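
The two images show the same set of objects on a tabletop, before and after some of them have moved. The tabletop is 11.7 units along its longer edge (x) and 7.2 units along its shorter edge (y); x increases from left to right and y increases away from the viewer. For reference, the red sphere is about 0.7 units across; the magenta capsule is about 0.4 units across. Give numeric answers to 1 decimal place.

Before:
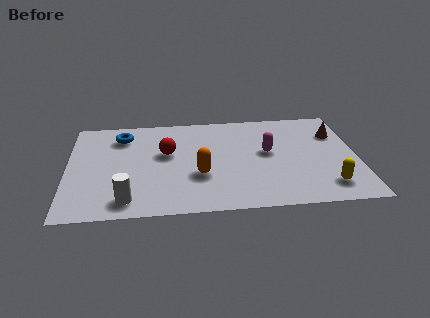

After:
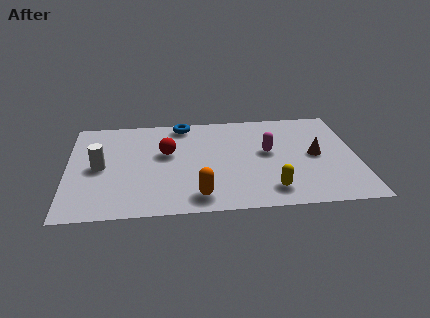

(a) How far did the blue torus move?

2.6

From (2.2, 5.7) to (4.7, 6.4), the blue torus covered √(2.5² + 0.7²) ≈ 2.6 units.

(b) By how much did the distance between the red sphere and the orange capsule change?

+1.3

Before: roughly 2.1 units apart; after: 3.4. That's 1.3 units further apart.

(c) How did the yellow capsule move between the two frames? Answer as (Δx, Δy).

(-2.3, -0.1)

The yellow capsule was at about (10.4, 1.4) and moved to about (8.1, 1.3).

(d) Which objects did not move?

the magenta capsule and the red sphere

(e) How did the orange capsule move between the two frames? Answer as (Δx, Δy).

(-0.1, -1.5)

The orange capsule started near (5.3, 2.6) and ended near (5.2, 1.1).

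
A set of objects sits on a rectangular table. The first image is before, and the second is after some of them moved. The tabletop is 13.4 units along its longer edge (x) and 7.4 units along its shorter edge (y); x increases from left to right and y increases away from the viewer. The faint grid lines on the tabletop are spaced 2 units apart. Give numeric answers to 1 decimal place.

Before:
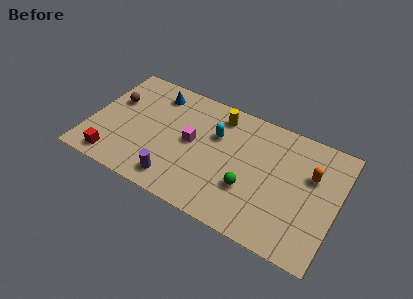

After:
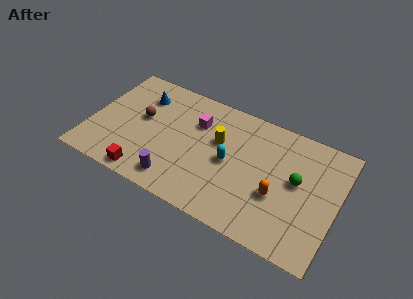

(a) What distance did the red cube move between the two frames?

1.8

The red cube moved from about (1.6, 1.0) to (3.4, 0.8), a distance of √(1.8² + 0.2²) ≈ 1.8.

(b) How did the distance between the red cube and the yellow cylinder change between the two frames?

-2.1

They were about 7.3 units apart before and 5.2 after — 2.1 units closer together.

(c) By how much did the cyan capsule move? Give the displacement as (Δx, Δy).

(0.9, -1.3)

From the two frames, the cyan capsule sits at roughly (6.7, 4.9) before and (7.6, 3.6) after.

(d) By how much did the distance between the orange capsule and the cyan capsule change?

-2.4

The distance was about 5.2 in the first image and 2.8 in the second, so they moved 2.4 units closer together.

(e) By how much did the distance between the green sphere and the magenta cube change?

+2.1

Before: roughly 3.6 units apart; after: 5.7. That's 2.1 units further apart.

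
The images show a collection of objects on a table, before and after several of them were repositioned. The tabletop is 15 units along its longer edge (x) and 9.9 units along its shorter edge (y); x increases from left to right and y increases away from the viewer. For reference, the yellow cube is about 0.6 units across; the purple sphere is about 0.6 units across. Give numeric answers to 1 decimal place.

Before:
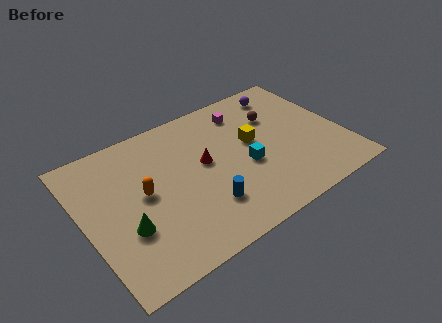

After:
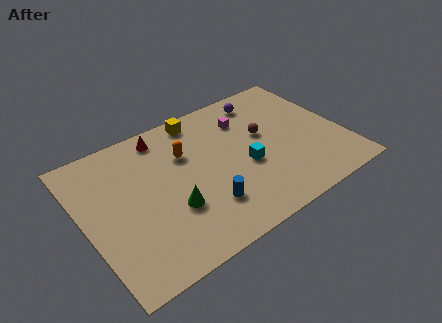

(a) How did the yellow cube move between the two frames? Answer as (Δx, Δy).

(-2.6, 3.2)

From the two frames, the yellow cube sits at roughly (9.9, 5.6) before and (7.3, 8.8) after.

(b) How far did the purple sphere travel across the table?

1.3

From (12.4, 8.4) to (11.1, 8.4), the purple sphere covered √(1.3² + 0.0²) ≈ 1.3 units.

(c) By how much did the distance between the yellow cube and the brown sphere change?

+2.5

Before: roughly 2.0 units apart; after: 4.5. That's 2.5 units further apart.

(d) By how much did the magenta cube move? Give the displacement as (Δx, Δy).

(-0.1, -0.6)

From the two frames, the magenta cube sits at roughly (9.9, 8.0) before and (9.8, 7.4) after.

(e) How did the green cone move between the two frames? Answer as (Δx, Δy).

(2.6, 0.0)

The green cone started near (2.1, 3.4) and ended near (4.7, 3.4).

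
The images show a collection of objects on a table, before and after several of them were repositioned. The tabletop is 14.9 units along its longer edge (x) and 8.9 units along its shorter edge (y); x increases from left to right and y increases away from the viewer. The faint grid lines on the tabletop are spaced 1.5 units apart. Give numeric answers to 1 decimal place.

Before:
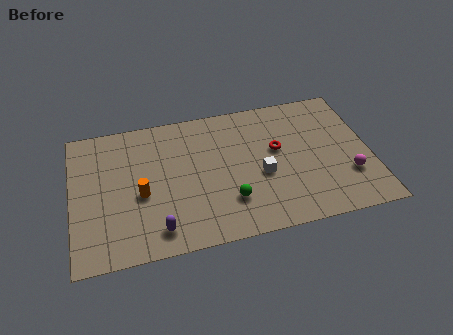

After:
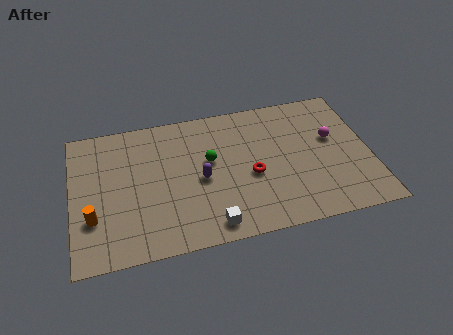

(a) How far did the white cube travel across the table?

3.7

From (9.4, 3.7) to (6.7, 1.1), the white cube covered √(2.7² + 2.6²) ≈ 3.7 units.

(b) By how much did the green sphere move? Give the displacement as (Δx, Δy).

(-0.8, 2.8)

The green sphere was at about (7.7, 2.4) and moved to about (6.9, 5.2).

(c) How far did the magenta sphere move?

2.7

The magenta sphere moved from about (13.7, 2.7) to (13.1, 5.3), a distance of √(0.6² + 2.6²) ≈ 2.7.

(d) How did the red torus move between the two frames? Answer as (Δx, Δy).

(-1.4, -1.4)

The red torus started near (10.3, 5.2) and ended near (8.9, 3.8).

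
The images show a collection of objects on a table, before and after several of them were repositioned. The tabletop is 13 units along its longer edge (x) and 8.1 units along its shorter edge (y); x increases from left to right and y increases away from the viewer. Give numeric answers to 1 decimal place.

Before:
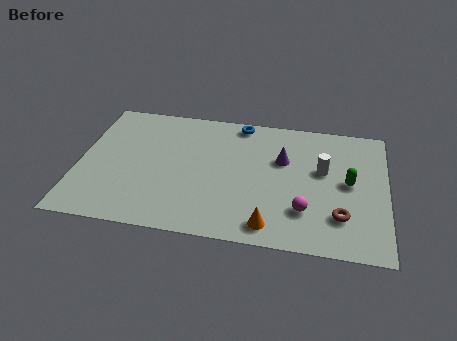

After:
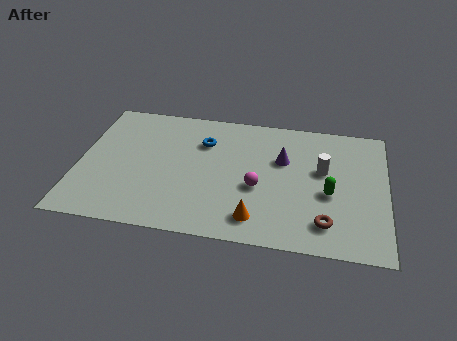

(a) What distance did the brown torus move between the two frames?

0.8

From (11.1, 2.1) to (10.5, 1.6), the brown torus covered √(0.6² + 0.5²) ≈ 0.8 units.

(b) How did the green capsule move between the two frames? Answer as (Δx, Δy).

(-0.8, -0.8)

The green capsule started near (11.4, 4.2) and ended near (10.6, 3.4).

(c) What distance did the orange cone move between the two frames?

0.7

The orange cone moved from about (8.2, 1.1) to (7.6, 1.4), a distance of √(0.6² + 0.3²) ≈ 0.7.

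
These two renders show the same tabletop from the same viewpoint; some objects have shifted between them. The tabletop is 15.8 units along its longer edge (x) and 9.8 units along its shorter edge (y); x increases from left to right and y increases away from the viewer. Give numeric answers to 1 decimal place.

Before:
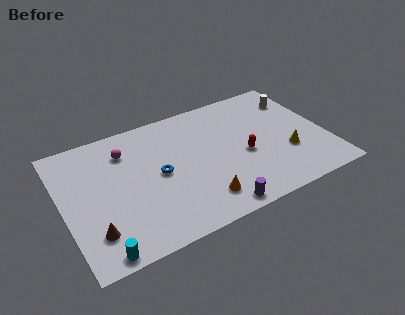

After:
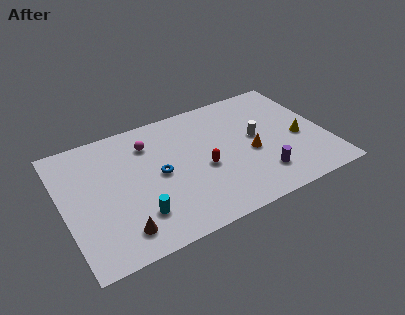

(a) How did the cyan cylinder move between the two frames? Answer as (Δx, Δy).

(2.4, 1.6)

The cyan cylinder was at about (1.7, 0.8) and moved to about (4.1, 2.4).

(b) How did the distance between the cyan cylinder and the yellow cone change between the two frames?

-1.6

The distance was about 11.9 in the first image and 10.3 in the second, so they moved 1.6 units closer together.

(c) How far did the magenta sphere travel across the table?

1.4

The magenta sphere moved from about (4.0, 7.5) to (5.4, 7.5), a distance of √(1.4² + 0.0²) ≈ 1.4.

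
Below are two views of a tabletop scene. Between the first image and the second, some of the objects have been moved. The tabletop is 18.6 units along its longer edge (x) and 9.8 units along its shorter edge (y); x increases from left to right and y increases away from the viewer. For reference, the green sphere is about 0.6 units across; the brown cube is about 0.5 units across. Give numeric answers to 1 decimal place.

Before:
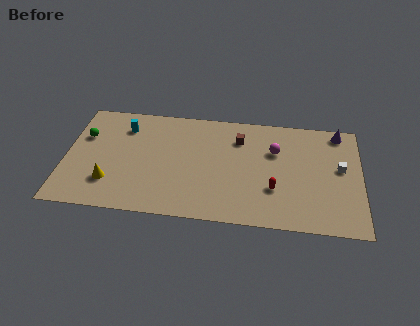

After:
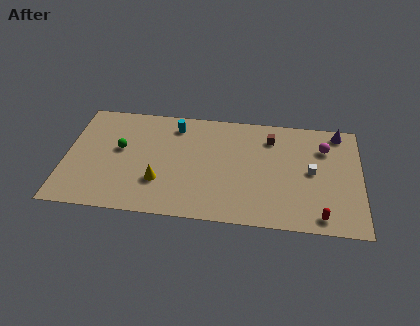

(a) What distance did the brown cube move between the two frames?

2.0

The brown cube was near (10.9, 7.4) before and (12.9, 7.7) after, so it travelled √(2.0² + 0.3²) ≈ 2.0 units.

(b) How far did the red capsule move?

3.5

From (13.2, 3.2) to (16.1, 1.2), the red capsule covered √(2.9² + 2.0²) ≈ 3.5 units.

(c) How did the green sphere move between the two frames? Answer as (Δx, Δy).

(2.3, -0.9)

The green sphere started near (1.1, 6.5) and ended near (3.4, 5.6).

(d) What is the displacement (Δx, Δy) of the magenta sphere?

(3.1, 0.6)

The magenta sphere started near (13.2, 6.6) and ended near (16.3, 7.2).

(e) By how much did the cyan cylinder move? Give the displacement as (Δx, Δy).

(3.2, 0.5)

The cyan cylinder was at about (3.6, 7.6) and moved to about (6.8, 8.1).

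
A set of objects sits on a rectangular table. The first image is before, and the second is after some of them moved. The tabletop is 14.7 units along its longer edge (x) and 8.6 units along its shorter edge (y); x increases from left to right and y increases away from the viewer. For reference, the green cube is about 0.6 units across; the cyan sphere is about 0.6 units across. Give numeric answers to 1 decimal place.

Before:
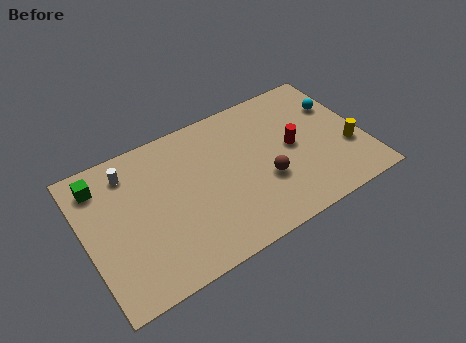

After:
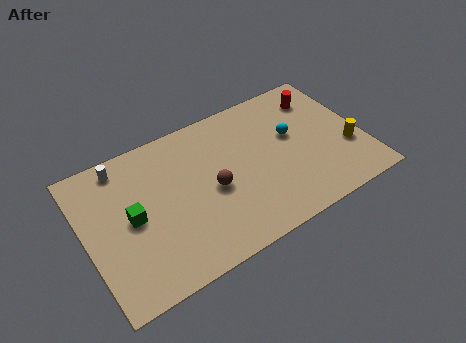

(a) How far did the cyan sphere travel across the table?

2.7

The cyan sphere was near (13.7, 5.9) before and (11.1, 5.1) after, so it travelled √(2.6² + 0.8²) ≈ 2.7 units.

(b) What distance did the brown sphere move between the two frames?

2.8

The brown sphere was near (9.3, 3.1) before and (6.6, 3.9) after, so it travelled √(2.7² + 0.8²) ≈ 2.8 units.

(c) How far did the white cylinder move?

0.6

The white cylinder moved from about (2.6, 7.0) to (2.3, 7.5), a distance of √(0.3² + 0.5²) ≈ 0.6.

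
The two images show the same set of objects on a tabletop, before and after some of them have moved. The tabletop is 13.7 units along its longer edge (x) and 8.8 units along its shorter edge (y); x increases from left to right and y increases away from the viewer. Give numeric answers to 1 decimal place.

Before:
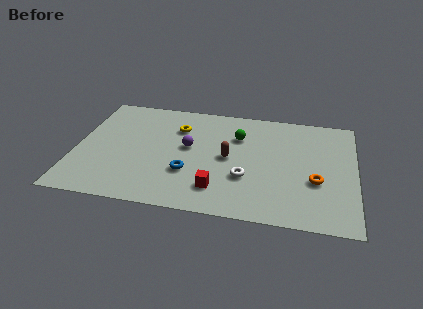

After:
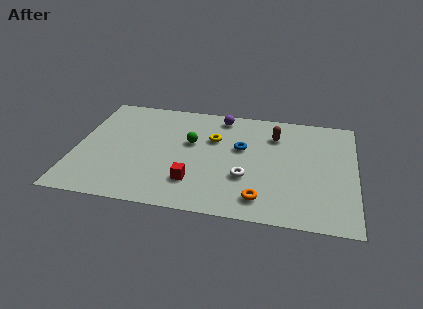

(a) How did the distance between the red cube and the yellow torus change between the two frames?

-1.3

They were about 5.0 units apart before and 3.7 after — 1.3 units closer together.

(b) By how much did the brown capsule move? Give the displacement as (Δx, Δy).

(2.2, 2.2)

The brown capsule started near (7.5, 4.4) and ended near (9.7, 6.6).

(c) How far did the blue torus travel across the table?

3.5

From (5.6, 2.9) to (8.1, 5.3), the blue torus covered √(2.5² + 2.4²) ≈ 3.5 units.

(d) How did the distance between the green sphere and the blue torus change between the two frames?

-1.5

The distance was about 4.0 in the first image and 2.5 in the second, so they moved 1.5 units closer together.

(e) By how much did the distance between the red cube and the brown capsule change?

+3.3

Before: roughly 2.5 units apart; after: 5.8. That's 3.3 units further apart.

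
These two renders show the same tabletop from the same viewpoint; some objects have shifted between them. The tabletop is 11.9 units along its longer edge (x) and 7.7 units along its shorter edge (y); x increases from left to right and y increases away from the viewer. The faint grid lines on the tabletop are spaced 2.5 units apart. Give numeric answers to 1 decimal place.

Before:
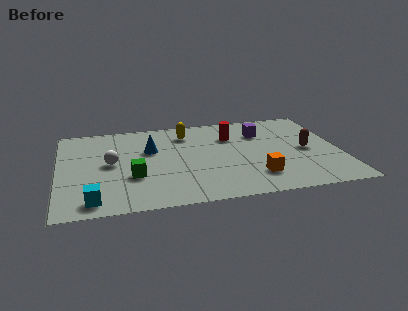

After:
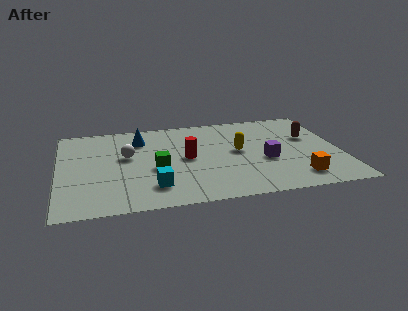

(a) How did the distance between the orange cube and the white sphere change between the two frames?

+1.3

They were about 6.4 units apart before and 7.7 after — 1.3 units further apart.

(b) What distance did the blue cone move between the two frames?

1.1

The blue cone was near (3.9, 4.9) before and (3.5, 5.9) after, so it travelled √(0.4² + 1.0²) ≈ 1.1 units.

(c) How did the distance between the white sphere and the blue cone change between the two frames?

-0.4

The distance was about 1.9 in the first image and 1.5 in the second, so they moved 0.4 units closer together.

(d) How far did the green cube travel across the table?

1.1

From (3.1, 2.7) to (4.1, 3.2), the green cube covered √(1.0² + 0.5²) ≈ 1.1 units.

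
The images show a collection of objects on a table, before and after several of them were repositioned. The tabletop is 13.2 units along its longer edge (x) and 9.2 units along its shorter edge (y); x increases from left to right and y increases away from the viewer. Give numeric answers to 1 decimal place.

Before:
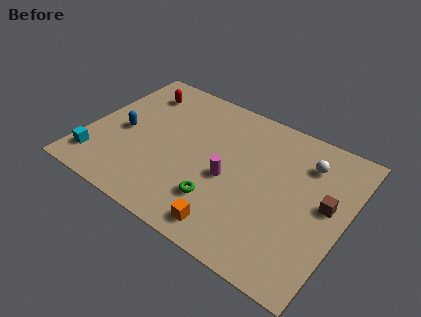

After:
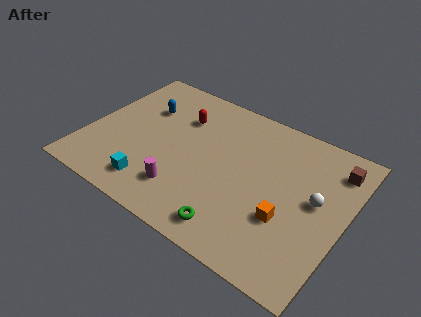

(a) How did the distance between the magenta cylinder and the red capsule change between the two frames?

-1.7

The distance was about 6.3 in the first image and 4.6 in the second, so they moved 1.7 units closer together.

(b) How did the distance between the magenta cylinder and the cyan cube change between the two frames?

-5.3

They were about 6.9 units apart before and 1.6 after — 5.3 units closer together.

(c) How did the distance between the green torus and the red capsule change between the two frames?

-0.6

The distance was about 7.1 in the first image and 6.5 in the second, so they moved 0.6 units closer together.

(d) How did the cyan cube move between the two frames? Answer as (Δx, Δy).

(3.0, -0.1)

The cyan cube was at about (0.9, 1.7) and moved to about (3.9, 1.6).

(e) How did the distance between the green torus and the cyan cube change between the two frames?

-2.0

Before: roughly 6.3 units apart; after: 4.3. That's 2.0 units closer together.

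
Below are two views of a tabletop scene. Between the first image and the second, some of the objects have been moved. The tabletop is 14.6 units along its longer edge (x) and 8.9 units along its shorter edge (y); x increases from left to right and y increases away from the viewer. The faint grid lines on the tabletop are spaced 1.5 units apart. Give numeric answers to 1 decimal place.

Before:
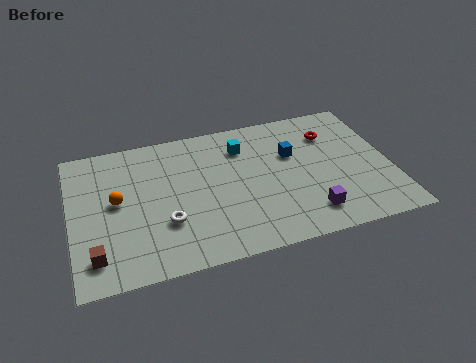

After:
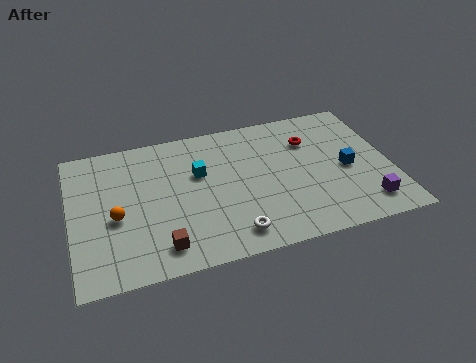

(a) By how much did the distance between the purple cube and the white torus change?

-0.4

Before: roughly 6.5 units apart; after: 6.1. That's 0.4 units closer together.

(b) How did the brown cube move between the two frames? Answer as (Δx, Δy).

(2.9, -0.2)

From the two frames, the brown cube sits at roughly (1.0, 1.7) before and (3.9, 1.5) after.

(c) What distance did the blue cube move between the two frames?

2.9

The blue cube moved from about (10.2, 5.7) to (12.6, 4.1), a distance of √(2.4² + 1.6²) ≈ 2.9.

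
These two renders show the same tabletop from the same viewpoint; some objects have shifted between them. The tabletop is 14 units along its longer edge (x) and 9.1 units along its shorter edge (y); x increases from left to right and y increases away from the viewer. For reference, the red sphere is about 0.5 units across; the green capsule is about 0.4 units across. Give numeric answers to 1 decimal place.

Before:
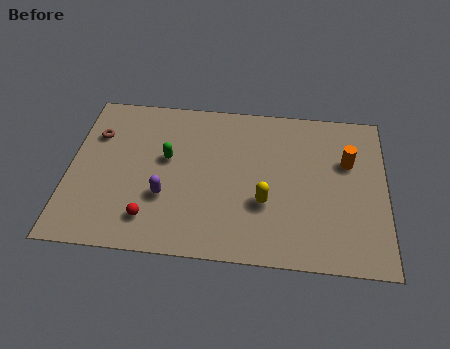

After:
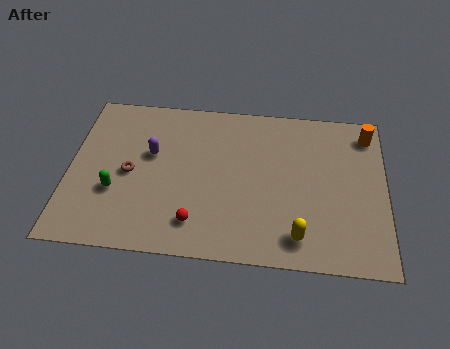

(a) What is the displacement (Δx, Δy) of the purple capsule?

(-0.7, 2.4)

From the two frames, the purple capsule sits at roughly (4.3, 3.1) before and (3.6, 5.5) after.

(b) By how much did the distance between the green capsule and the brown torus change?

-2.1

Before: roughly 3.4 units apart; after: 1.3. That's 2.1 units closer together.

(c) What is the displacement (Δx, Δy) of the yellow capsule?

(1.5, -1.7)

The yellow capsule was at about (8.7, 3.2) and moved to about (10.2, 1.5).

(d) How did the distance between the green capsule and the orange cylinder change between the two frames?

+3.9

The distance was about 8.0 in the first image and 11.9 in the second, so they moved 3.9 units further apart.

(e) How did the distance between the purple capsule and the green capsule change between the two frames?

+0.5

They were about 2.2 units apart before and 2.7 after — 0.5 units further apart.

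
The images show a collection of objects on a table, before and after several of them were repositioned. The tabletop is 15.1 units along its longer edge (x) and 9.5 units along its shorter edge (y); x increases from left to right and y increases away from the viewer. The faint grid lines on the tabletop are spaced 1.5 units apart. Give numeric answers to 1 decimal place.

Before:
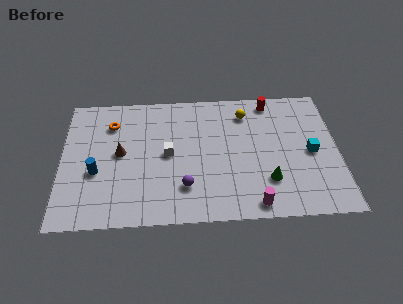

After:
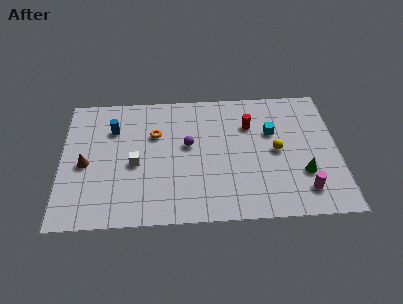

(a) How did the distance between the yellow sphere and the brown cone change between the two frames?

+3.0

They were about 7.4 units apart before and 10.4 after — 3.0 units further apart.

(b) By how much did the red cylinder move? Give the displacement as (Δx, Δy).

(-1.2, -1.7)

From the two frames, the red cylinder sits at roughly (11.5, 8.4) before and (10.3, 6.7) after.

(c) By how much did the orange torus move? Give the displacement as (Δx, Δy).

(2.4, -0.9)

From the two frames, the orange torus sits at roughly (2.7, 7.2) before and (5.1, 6.3) after.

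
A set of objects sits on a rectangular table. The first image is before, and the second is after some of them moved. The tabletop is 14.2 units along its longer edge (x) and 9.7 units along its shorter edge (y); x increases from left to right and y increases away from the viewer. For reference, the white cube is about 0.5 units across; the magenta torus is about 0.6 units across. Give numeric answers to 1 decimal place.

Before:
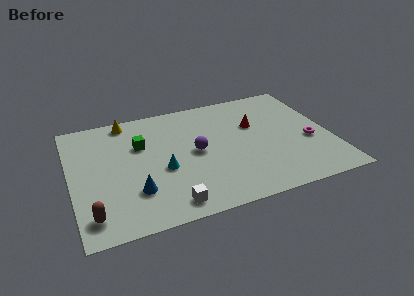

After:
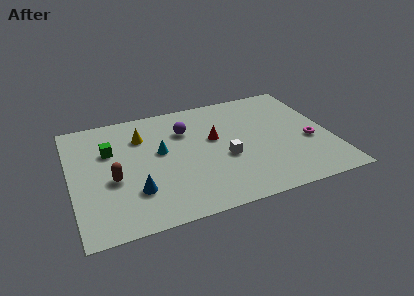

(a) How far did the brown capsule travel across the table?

2.7

The brown capsule was near (0.9, 1.6) before and (2.2, 4.0) after, so it travelled √(1.3² + 2.4²) ≈ 2.7 units.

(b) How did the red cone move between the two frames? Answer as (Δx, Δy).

(-2.3, -0.5)

The red cone started near (10.2, 6.2) and ended near (7.9, 5.7).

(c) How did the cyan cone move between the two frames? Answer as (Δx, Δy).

(0.0, 1.5)

The cyan cone started near (4.9, 4.0) and ended near (4.9, 5.5).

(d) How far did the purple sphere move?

2.0

From (6.8, 4.9) to (6.4, 6.9), the purple sphere covered √(0.4² + 2.0²) ≈ 2.0 units.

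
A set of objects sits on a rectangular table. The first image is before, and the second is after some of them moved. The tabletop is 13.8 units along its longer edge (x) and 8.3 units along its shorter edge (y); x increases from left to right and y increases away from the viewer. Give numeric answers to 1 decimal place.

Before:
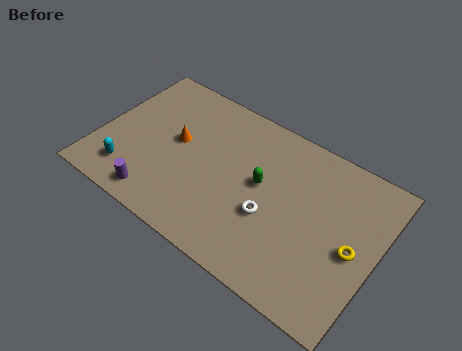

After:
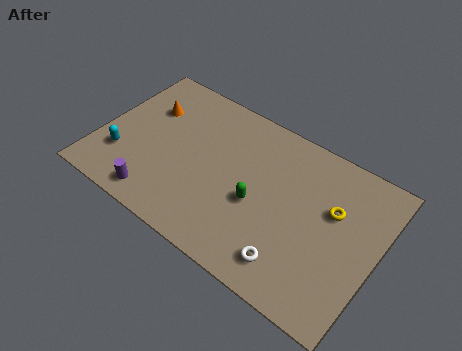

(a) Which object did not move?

the purple cylinder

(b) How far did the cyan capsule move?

0.9

From (1.8, 1.7) to (1.3, 2.4), the cyan capsule covered √(0.5² + 0.7²) ≈ 0.9 units.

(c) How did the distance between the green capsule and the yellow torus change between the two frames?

-0.9

They were about 4.8 units apart before and 3.9 after — 0.9 units closer together.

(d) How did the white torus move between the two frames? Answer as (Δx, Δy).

(1.4, -1.7)

The white torus was at about (8.7, 3.2) and moved to about (10.1, 1.5).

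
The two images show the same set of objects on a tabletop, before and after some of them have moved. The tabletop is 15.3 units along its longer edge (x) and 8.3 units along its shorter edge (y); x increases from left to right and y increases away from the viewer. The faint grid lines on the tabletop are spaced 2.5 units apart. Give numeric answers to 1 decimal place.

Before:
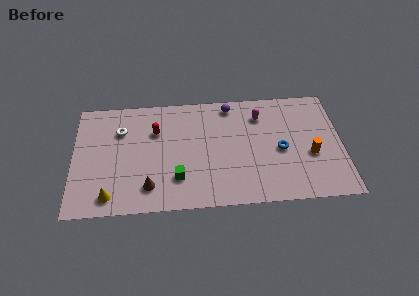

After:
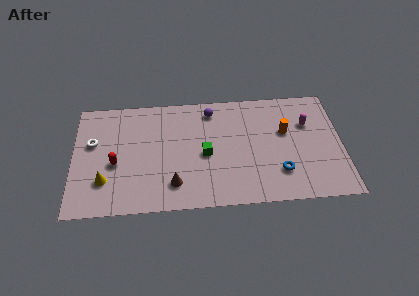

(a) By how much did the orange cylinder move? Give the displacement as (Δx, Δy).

(-1.4, 1.8)

The orange cylinder started near (13.5, 3.3) and ended near (12.1, 5.1).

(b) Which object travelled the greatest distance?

the red capsule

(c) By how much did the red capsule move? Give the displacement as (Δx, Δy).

(-2.3, -2.2)

From the two frames, the red capsule sits at roughly (4.7, 5.7) before and (2.4, 3.5) after.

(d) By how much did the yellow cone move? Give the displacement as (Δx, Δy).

(-0.3, 1.1)

The yellow cone started near (2.1, 1.2) and ended near (1.8, 2.3).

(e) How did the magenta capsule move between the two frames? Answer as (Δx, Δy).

(2.7, -0.8)

From the two frames, the magenta capsule sits at roughly (10.7, 6.4) before and (13.4, 5.6) after.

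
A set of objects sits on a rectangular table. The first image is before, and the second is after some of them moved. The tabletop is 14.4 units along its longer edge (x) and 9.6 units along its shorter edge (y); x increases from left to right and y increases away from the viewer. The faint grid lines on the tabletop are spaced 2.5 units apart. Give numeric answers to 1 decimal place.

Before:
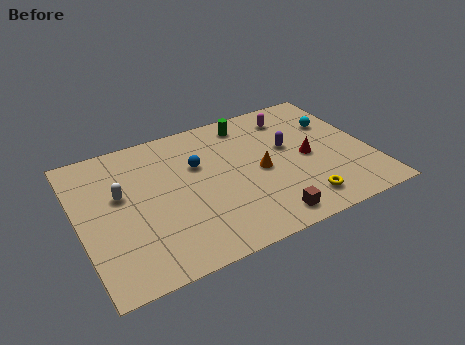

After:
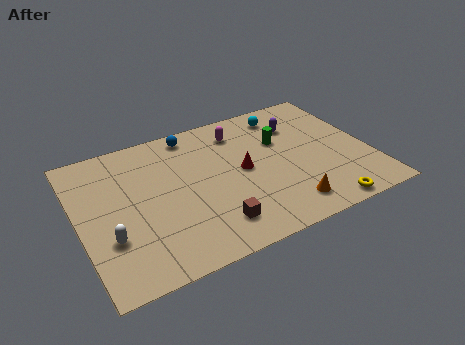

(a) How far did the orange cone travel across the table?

3.0

The orange cone was near (8.9, 4.5) before and (9.8, 1.6) after, so it travelled √(0.9² + 2.9²) ≈ 3.0 units.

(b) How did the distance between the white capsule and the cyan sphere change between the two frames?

-0.3

Before: roughly 10.9 units apart; after: 10.6. That's 0.3 units closer together.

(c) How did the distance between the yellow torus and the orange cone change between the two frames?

-1.4

The distance was about 3.3 in the first image and 1.9 in the second, so they moved 1.4 units closer together.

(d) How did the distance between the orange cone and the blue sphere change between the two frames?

+4.5

They were about 3.4 units apart before and 7.9 after — 4.5 units further apart.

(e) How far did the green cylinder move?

2.4

The green cylinder was near (8.8, 8.2) before and (10.2, 6.2) after, so it travelled √(1.4² + 2.0²) ≈ 2.4 units.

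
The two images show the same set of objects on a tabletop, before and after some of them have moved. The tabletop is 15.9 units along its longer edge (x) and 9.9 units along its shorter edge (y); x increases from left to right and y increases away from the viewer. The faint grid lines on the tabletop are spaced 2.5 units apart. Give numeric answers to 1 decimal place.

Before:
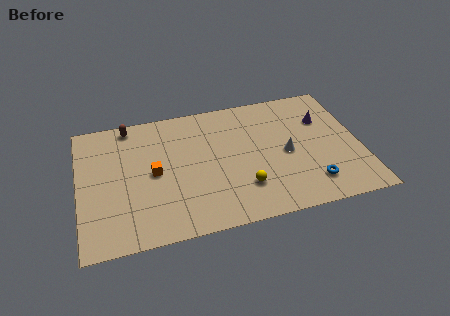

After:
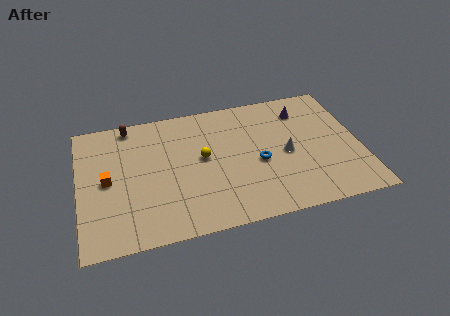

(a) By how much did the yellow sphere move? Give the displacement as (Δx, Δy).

(-2.1, 2.8)

The yellow sphere started near (9.1, 2.6) and ended near (7.0, 5.4).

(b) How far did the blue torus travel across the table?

3.6

The blue torus moved from about (12.9, 2.0) to (10.1, 4.3), a distance of √(2.8² + 2.3²) ≈ 3.6.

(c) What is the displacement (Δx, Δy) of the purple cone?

(-1.1, 1.0)

From the two frames, the purple cone sits at roughly (14.0, 6.8) before and (12.9, 7.8) after.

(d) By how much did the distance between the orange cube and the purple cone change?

+1.7

The distance was about 10.0 in the first image and 11.7 in the second, so they moved 1.7 units further apart.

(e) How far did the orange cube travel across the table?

2.6

From (4.2, 4.9) to (1.6, 4.9), the orange cube covered √(2.6² + 0.0²) ≈ 2.6 units.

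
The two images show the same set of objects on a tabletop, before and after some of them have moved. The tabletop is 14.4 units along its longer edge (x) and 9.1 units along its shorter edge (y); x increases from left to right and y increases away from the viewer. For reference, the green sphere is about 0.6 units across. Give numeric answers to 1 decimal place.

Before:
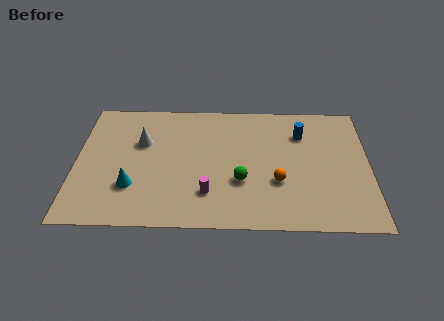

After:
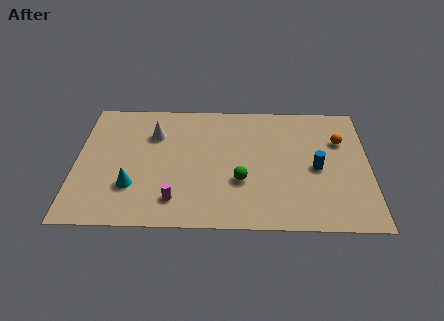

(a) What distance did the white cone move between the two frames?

0.8

From (3.2, 5.9) to (3.8, 6.5), the white cone covered √(0.6² + 0.6²) ≈ 0.8 units.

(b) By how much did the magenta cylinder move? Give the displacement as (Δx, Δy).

(-1.6, -0.5)

From the two frames, the magenta cylinder sits at roughly (6.5, 2.3) before and (4.9, 1.8) after.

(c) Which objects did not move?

the cyan cone and the green sphere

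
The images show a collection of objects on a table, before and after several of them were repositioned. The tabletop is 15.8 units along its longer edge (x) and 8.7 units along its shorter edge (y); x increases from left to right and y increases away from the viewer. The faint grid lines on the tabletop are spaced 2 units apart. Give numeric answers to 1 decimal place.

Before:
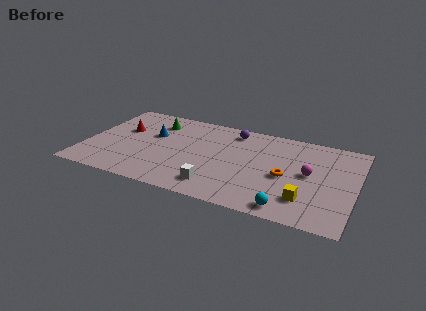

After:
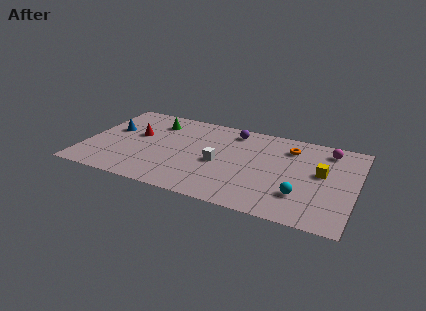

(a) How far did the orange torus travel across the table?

2.9

The orange torus moved from about (11.8, 3.9) to (11.8, 6.8), a distance of √(0.0² + 2.9²) ≈ 2.9.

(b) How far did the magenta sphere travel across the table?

2.8

The magenta sphere moved from about (13.1, 4.6) to (14.0, 7.3), a distance of √(0.9² + 2.7²) ≈ 2.8.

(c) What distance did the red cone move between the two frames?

0.9

The red cone moved from about (2.0, 5.4) to (2.9, 5.1), a distance of √(0.9² + 0.3²) ≈ 0.9.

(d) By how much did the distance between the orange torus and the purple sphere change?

-1.4

Before: roughly 4.9 units apart; after: 3.5. That's 1.4 units closer together.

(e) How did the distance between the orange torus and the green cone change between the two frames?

-0.5

Before: roughly 8.5 units apart; after: 8.0. That's 0.5 units closer together.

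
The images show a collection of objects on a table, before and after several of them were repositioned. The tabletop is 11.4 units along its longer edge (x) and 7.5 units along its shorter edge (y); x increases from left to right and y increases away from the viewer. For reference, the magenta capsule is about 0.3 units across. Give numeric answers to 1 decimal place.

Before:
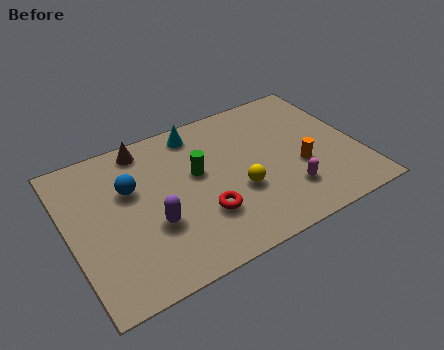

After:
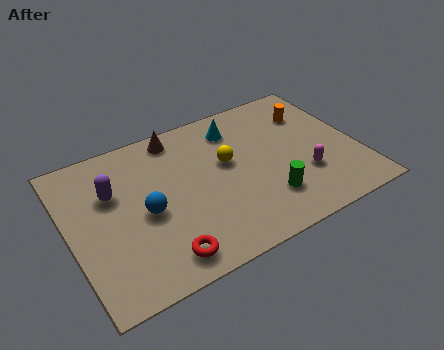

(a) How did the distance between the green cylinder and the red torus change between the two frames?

+2.3

The distance was about 2.1 in the first image and 4.4 in the second, so they moved 2.3 units further apart.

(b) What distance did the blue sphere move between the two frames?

1.5

The blue sphere was near (2.5, 4.8) before and (2.9, 3.4) after, so it travelled √(0.4² + 1.4²) ≈ 1.5 units.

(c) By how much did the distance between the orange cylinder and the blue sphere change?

+0.5

The distance was about 6.8 in the first image and 7.3 in the second, so they moved 0.5 units further apart.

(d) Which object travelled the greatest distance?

the green cylinder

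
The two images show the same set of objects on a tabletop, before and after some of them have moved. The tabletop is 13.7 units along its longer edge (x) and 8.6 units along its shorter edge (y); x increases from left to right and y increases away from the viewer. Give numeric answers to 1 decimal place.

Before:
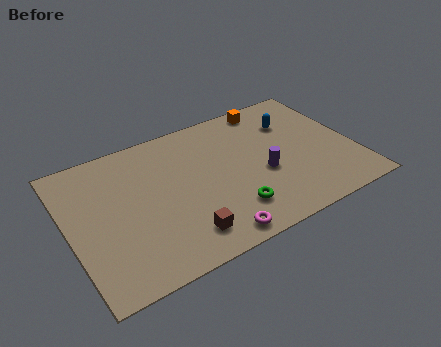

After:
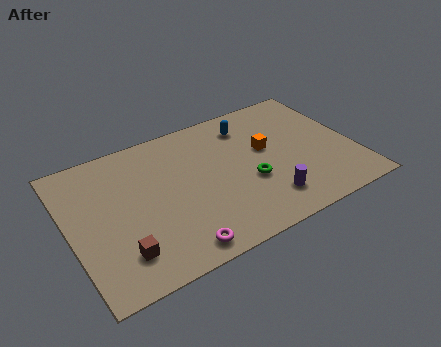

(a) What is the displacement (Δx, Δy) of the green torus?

(1.1, 1.3)

The green torus was at about (7.4, 2.0) and moved to about (8.5, 3.3).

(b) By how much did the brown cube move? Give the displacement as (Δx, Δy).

(-2.9, 0.3)

From the two frames, the brown cube sits at roughly (5.0, 1.6) before and (2.1, 1.9) after.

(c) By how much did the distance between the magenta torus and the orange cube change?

-1.4

Before: roughly 7.8 units apart; after: 6.4. That's 1.4 units closer together.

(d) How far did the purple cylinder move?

1.7

From (9.2, 3.5) to (9.1, 1.8), the purple cylinder covered √(0.1² + 1.7²) ≈ 1.7 units.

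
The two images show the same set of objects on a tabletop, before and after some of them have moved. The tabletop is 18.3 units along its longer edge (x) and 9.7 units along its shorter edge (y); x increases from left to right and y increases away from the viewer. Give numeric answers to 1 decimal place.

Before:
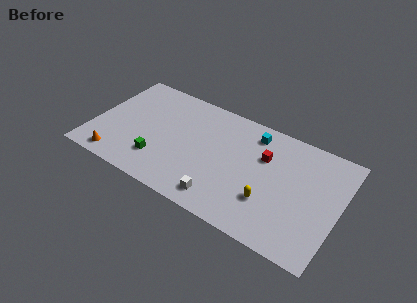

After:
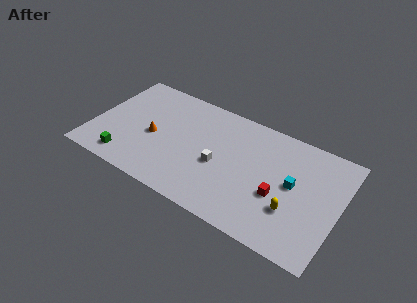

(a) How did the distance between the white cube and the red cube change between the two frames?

-1.1

Before: roughly 5.6 units apart; after: 4.5. That's 1.1 units closer together.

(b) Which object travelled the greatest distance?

the cyan cube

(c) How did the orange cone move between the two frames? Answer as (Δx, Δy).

(2.3, 3.2)

From the two frames, the orange cone sits at roughly (2.2, 1.2) before and (4.5, 4.4) after.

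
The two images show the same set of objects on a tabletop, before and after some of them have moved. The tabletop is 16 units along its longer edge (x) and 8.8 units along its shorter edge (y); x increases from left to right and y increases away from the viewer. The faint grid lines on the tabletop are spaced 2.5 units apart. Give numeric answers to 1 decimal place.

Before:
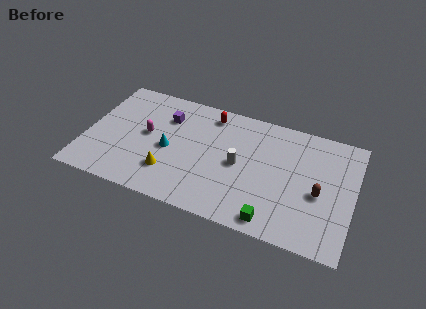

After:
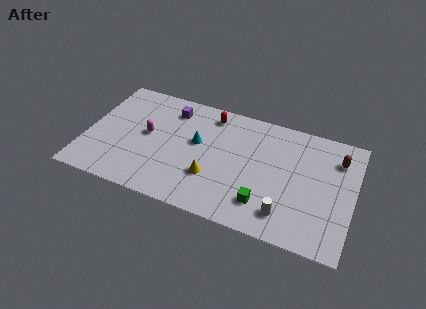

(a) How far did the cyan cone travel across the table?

1.9

The cyan cone was near (5.0, 4.0) before and (6.6, 5.1) after, so it travelled √(1.6² + 1.1²) ≈ 1.9 units.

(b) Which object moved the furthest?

the white cylinder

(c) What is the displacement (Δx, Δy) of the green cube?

(-0.6, 1.0)

The green cube was at about (11.5, 1.0) and moved to about (10.9, 2.0).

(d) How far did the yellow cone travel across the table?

2.5

The yellow cone was near (5.2, 2.3) before and (7.7, 2.8) after, so it travelled √(2.5² + 0.5²) ≈ 2.5 units.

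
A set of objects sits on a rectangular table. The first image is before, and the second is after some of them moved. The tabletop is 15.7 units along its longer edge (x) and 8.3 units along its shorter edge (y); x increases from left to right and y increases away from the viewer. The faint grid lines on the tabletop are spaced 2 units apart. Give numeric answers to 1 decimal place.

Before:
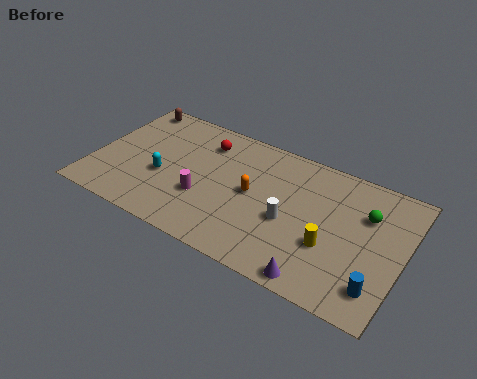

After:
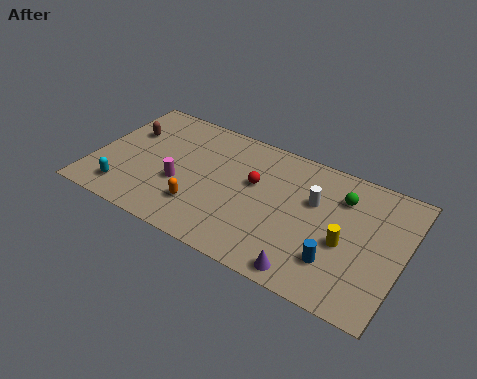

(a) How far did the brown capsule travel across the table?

1.9

The brown capsule was near (1.2, 7.4) before and (1.4, 5.5) after, so it travelled √(0.2² + 1.9²) ≈ 1.9 units.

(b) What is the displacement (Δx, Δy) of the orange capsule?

(-2.4, -2.1)

From the two frames, the orange capsule sits at roughly (8.1, 4.3) before and (5.7, 2.2) after.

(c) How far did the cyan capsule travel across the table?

2.5

From (3.6, 3.3) to (1.9, 1.5), the cyan capsule covered √(1.7² + 1.8²) ≈ 2.5 units.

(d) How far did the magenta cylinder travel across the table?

1.3

The magenta cylinder moved from about (5.8, 2.9) to (4.5, 3.2), a distance of √(1.3² + 0.3²) ≈ 1.3.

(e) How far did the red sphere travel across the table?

3.2

From (5.3, 6.5) to (8.1, 5.0), the red sphere covered √(2.8² + 1.5²) ≈ 3.2 units.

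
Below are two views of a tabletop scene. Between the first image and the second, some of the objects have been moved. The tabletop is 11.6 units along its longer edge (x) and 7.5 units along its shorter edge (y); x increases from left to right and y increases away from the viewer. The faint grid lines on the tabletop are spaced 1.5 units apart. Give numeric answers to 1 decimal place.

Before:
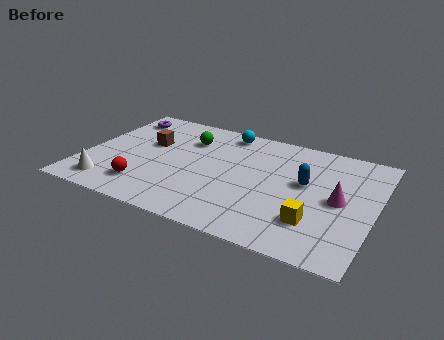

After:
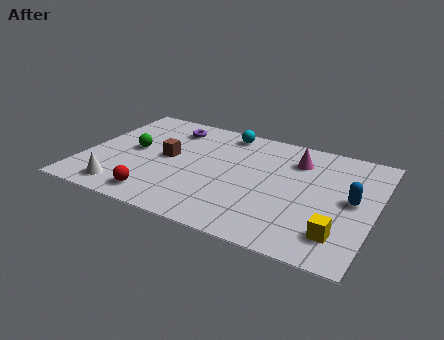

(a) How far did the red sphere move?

0.8

The red sphere was near (2.7, 1.6) before and (3.3, 1.1) after, so it travelled √(0.6² + 0.5²) ≈ 0.8 units.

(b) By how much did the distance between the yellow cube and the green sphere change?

+2.3

Before: roughly 6.5 units apart; after: 8.8. That's 2.3 units further apart.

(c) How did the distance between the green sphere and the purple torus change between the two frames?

-0.5

They were about 3.0 units apart before and 2.5 after — 0.5 units closer together.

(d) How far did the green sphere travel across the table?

2.6

The green sphere was near (3.9, 5.5) before and (1.9, 3.9) after, so it travelled √(2.0² + 1.6²) ≈ 2.6 units.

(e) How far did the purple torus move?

2.1

From (1.0, 6.2) to (3.1, 6.1), the purple torus covered √(2.1² + 0.1²) ≈ 2.1 units.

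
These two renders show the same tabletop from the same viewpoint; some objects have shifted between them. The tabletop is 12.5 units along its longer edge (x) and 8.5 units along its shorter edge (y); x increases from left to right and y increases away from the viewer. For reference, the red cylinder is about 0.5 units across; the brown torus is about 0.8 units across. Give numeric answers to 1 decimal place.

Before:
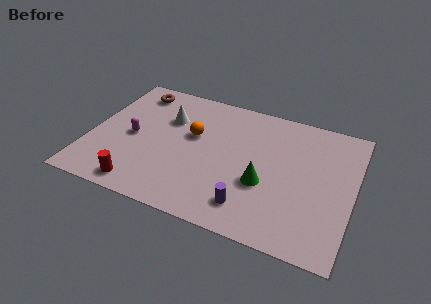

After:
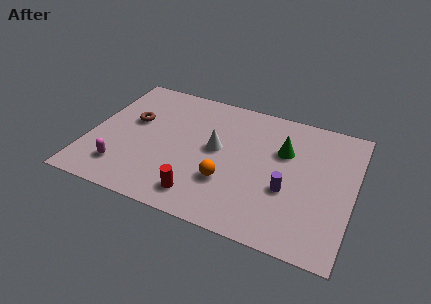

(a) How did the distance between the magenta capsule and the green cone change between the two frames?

+1.8

Before: roughly 6.4 units apart; after: 8.2. That's 1.8 units further apart.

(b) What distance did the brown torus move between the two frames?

2.1

The brown torus moved from about (1.7, 7.2) to (1.9, 5.1), a distance of √(0.2² + 2.1²) ≈ 2.1.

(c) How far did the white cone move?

2.8

The white cone was near (3.5, 5.8) before and (6.0, 4.6) after, so it travelled √(2.5² + 1.2²) ≈ 2.8 units.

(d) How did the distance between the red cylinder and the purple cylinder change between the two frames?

-0.8

The distance was about 5.1 in the first image and 4.3 in the second, so they moved 0.8 units closer together.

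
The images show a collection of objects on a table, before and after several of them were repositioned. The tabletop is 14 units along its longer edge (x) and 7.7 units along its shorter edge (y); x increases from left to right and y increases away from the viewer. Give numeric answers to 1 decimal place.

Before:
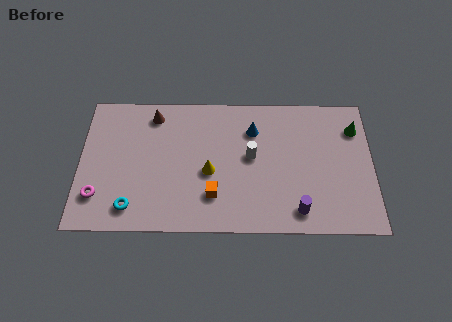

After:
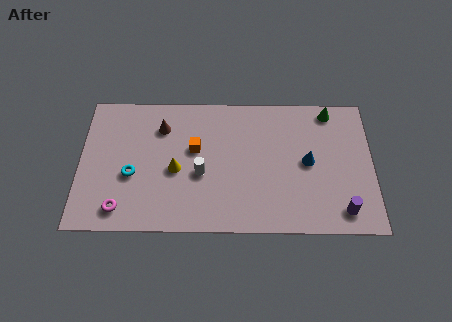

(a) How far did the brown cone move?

0.8

The brown cone was near (3.5, 6.5) before and (3.9, 5.8) after, so it travelled √(0.4² + 0.7²) ≈ 0.8 units.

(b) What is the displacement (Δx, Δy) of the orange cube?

(-0.9, 2.6)

The orange cube started near (6.4, 2.0) and ended near (5.5, 4.6).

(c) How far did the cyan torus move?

1.8

From (2.5, 1.3) to (2.5, 3.1), the cyan torus covered √(0.0² + 1.8²) ≈ 1.8 units.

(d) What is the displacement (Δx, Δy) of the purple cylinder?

(2.1, 0.0)

From the two frames, the purple cylinder sits at roughly (10.4, 1.2) before and (12.5, 1.2) after.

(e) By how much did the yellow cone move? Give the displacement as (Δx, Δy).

(-1.6, 0.1)

From the two frames, the yellow cone sits at roughly (6.2, 3.3) before and (4.6, 3.4) after.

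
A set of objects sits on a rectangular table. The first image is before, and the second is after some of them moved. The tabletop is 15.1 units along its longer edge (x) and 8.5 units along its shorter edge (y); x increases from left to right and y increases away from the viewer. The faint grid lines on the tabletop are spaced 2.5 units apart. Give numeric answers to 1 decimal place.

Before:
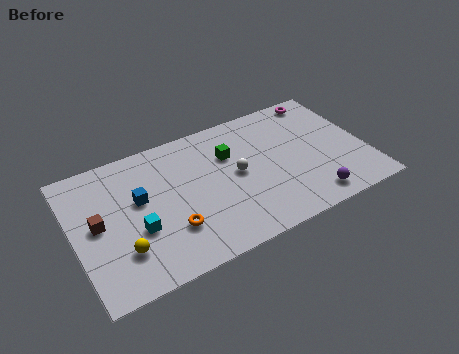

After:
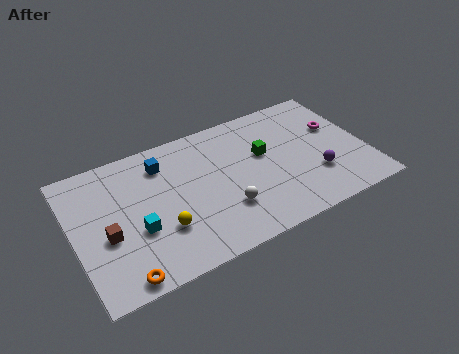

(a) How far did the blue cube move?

2.2

The blue cube was near (3.4, 5.0) before and (4.8, 6.7) after, so it travelled √(1.4² + 1.7²) ≈ 2.2 units.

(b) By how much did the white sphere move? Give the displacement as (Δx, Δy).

(-0.9, -1.9)

The white sphere started near (8.4, 4.4) and ended near (7.5, 2.5).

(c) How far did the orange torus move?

3.2

The orange torus was near (4.7, 2.5) before and (2.0, 0.8) after, so it travelled √(2.7² + 1.7²) ≈ 3.2 units.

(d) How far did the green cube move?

1.8

The green cube moved from about (8.2, 5.8) to (9.9, 5.1), a distance of √(1.7² + 0.7²) ≈ 1.8.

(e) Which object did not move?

the cyan cube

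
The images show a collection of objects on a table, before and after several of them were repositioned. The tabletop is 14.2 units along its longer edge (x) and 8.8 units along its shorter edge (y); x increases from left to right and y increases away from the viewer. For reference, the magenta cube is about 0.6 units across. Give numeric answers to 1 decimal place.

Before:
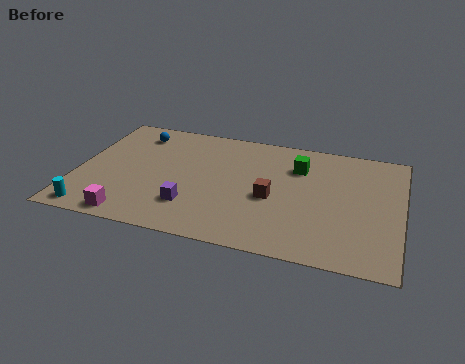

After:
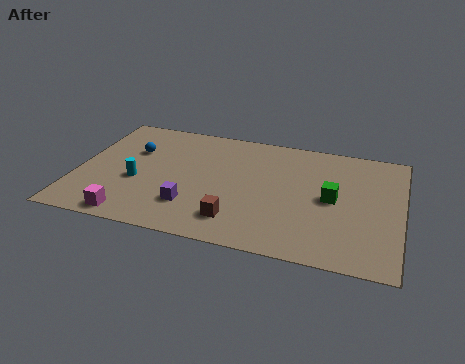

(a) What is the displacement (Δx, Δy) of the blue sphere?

(0.0, -1.4)

From the two frames, the blue sphere sits at roughly (2.3, 7.2) before and (2.3, 5.8) after.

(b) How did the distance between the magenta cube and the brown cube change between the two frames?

-2.0

The distance was about 6.6 in the first image and 4.6 in the second, so they moved 2.0 units closer together.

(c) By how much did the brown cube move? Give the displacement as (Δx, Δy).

(-1.4, -2.0)

The brown cube started near (8.6, 3.8) and ended near (7.2, 1.8).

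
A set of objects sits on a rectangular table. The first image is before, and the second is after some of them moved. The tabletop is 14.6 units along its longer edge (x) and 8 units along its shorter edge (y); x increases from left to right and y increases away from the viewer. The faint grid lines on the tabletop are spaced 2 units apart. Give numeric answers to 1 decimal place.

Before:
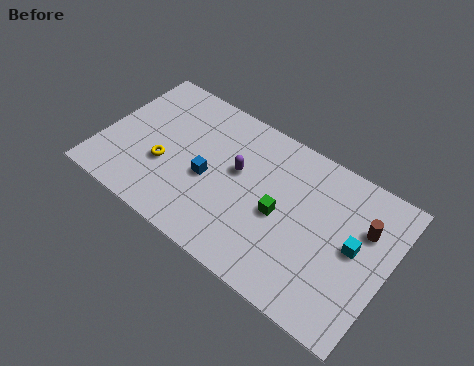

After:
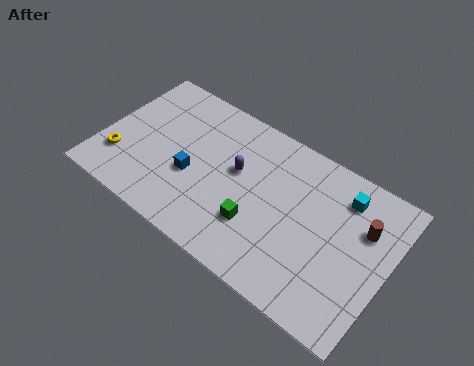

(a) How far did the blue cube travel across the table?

0.9

From (5.5, 3.5) to (4.7, 3.2), the blue cube covered √(0.8² + 0.3²) ≈ 0.9 units.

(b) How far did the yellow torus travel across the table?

2.3

The yellow torus moved from about (3.3, 3.0) to (1.1, 2.2), a distance of √(2.2² + 0.8²) ≈ 2.3.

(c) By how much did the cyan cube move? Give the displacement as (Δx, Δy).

(-0.9, 2.2)

The cyan cube was at about (12.9, 4.2) and moved to about (12.0, 6.4).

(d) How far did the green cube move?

1.6

From (9.2, 3.7) to (8.2, 2.5), the green cube covered √(1.0² + 1.2²) ≈ 1.6 units.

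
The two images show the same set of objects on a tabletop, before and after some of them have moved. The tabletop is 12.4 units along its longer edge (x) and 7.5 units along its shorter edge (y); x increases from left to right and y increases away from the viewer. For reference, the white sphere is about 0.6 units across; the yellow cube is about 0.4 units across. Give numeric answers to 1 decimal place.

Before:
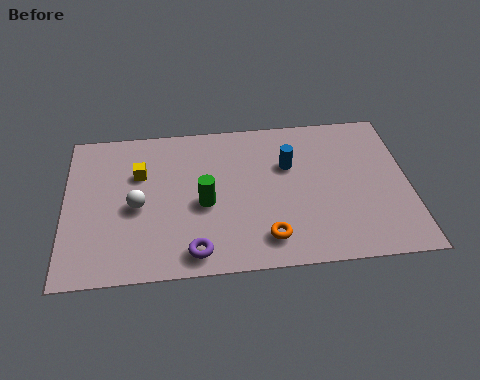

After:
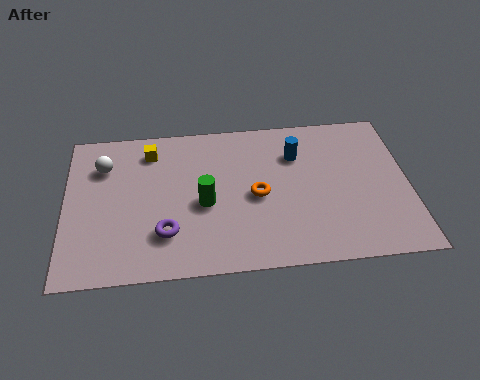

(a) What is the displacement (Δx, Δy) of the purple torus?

(-1.0, 1.0)

The purple torus was at about (4.6, 1.0) and moved to about (3.6, 2.0).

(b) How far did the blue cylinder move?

0.6

The blue cylinder was near (8.1, 4.9) before and (8.4, 5.4) after, so it travelled √(0.3² + 0.5²) ≈ 0.6 units.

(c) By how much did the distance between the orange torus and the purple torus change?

+1.0

The distance was about 2.6 in the first image and 3.6 in the second, so they moved 1.0 units further apart.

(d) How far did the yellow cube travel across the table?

1.2

The yellow cube moved from about (2.7, 5.0) to (3.1, 6.1), a distance of √(0.4² + 1.1²) ≈ 1.2.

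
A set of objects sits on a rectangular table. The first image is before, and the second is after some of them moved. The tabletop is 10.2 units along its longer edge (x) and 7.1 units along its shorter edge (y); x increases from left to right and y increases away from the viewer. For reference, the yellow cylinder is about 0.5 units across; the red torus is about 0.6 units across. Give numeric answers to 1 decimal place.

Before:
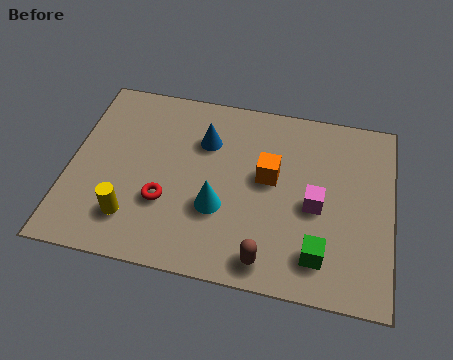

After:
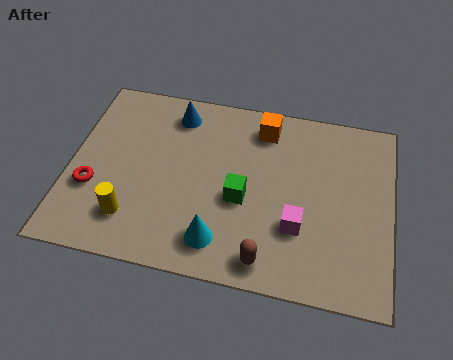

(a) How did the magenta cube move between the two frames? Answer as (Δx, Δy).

(-0.5, -0.9)

The magenta cube was at about (7.8, 3.2) and moved to about (7.3, 2.3).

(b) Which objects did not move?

the yellow cylinder and the brown capsule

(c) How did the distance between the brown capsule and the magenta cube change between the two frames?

-1.0

Before: roughly 2.7 units apart; after: 1.7. That's 1.0 units closer together.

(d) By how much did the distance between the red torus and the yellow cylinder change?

+0.3

They were about 1.3 units apart before and 1.6 after — 0.3 units further apart.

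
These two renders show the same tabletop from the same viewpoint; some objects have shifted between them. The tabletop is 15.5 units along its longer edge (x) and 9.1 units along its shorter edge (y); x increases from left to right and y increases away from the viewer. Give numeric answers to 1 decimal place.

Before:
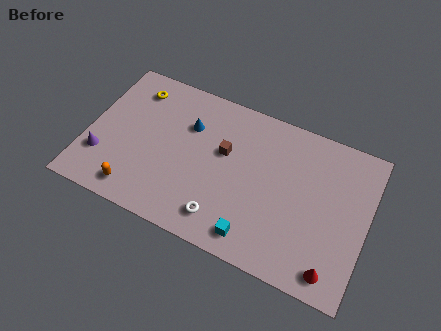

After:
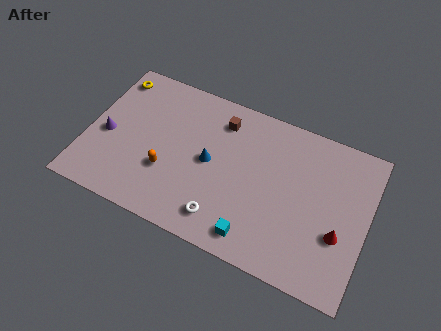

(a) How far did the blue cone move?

2.2

From (5.4, 6.3) to (6.8, 4.6), the blue cone covered √(1.4² + 1.7²) ≈ 2.2 units.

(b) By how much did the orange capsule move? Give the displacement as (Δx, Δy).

(1.5, 1.8)

The orange capsule was at about (3.1, 1.3) and moved to about (4.6, 3.1).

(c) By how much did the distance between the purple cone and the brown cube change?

-0.3

Before: roughly 7.1 units apart; after: 6.8. That's 0.3 units closer together.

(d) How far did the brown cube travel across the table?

1.8

The brown cube moved from about (7.5, 5.5) to (7.1, 7.3), a distance of √(0.4² + 1.8²) ≈ 1.8.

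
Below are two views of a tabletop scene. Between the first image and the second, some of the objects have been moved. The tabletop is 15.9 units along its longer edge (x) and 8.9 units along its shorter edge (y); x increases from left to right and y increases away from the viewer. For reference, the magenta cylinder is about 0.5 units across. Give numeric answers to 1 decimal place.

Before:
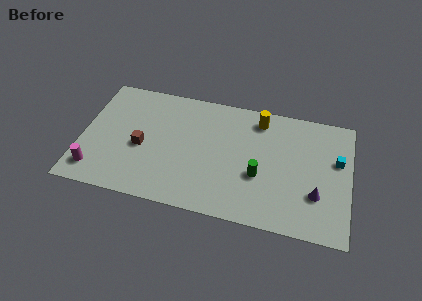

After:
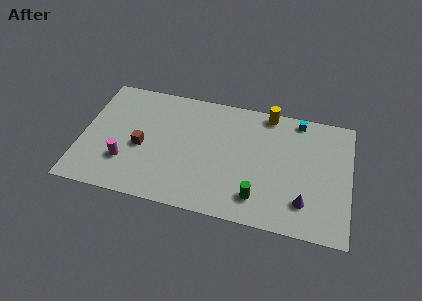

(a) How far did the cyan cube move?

3.5

The cyan cube was near (15.1, 5.5) before and (12.7, 8.0) after, so it travelled √(2.4² + 2.5²) ≈ 3.5 units.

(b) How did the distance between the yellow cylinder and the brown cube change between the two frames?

+0.7

They were about 7.7 units apart before and 8.4 after — 0.7 units further apart.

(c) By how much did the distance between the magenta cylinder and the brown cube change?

-1.9

The distance was about 3.5 in the first image and 1.6 in the second, so they moved 1.9 units closer together.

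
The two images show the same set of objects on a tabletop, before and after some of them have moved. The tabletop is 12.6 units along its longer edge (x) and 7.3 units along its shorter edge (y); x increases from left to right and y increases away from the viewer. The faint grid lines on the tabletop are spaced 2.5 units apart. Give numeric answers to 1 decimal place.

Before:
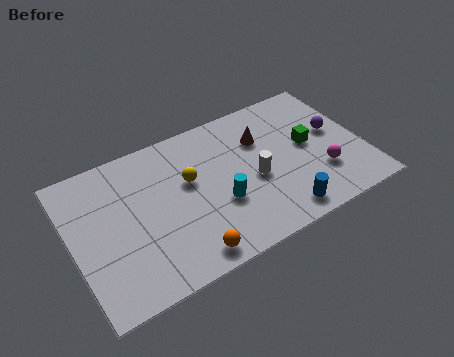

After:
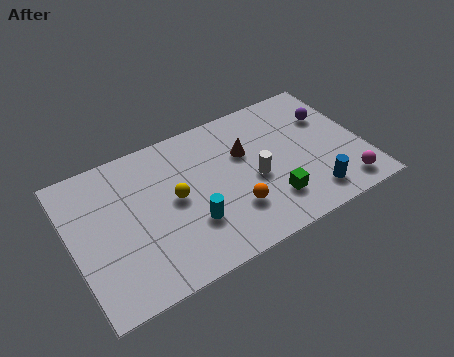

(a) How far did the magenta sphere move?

1.4

The magenta sphere moved from about (10.6, 2.2) to (11.4, 1.1), a distance of √(0.8² + 1.1²) ≈ 1.4.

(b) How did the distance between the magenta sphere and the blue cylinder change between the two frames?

-0.9

They were about 2.3 units apart before and 1.4 after — 0.9 units closer together.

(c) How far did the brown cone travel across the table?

0.9

From (8.4, 5.1) to (7.6, 4.7), the brown cone covered √(0.8² + 0.4²) ≈ 0.9 units.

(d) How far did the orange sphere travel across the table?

2.5

The orange sphere moved from about (4.5, 0.9) to (6.7, 2.1), a distance of √(2.2² + 1.2²) ≈ 2.5.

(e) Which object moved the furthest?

the green cube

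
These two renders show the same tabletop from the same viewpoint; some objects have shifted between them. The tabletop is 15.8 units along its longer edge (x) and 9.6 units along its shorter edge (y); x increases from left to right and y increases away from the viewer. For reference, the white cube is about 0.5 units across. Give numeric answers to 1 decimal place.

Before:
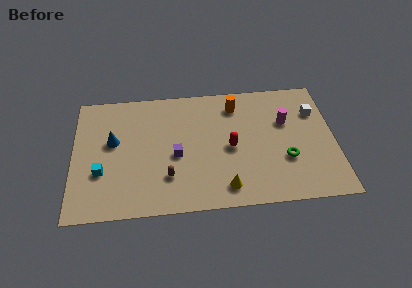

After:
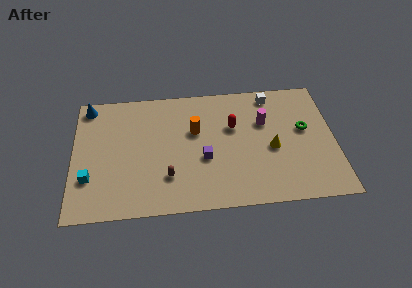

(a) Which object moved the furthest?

the yellow cone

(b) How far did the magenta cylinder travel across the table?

1.3

The magenta cylinder moved from about (12.9, 6.2) to (11.6, 6.3), a distance of √(1.3² + 0.1²) ≈ 1.3.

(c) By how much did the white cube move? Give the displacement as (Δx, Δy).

(-2.6, 1.6)

The white cube started near (14.7, 6.8) and ended near (12.1, 8.4).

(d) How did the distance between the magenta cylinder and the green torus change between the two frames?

-0.4

They were about 2.9 units apart before and 2.5 after — 0.4 units closer together.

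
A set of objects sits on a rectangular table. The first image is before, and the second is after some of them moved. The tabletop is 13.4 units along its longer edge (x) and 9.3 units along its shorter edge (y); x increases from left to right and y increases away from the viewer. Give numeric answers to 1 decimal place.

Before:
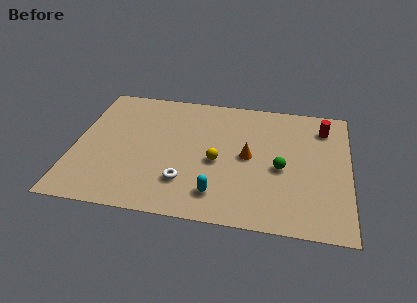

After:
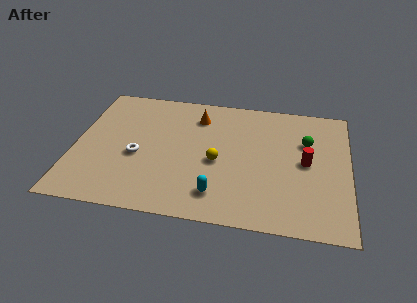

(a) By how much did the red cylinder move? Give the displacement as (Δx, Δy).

(-0.8, -2.7)

The red cylinder was at about (12.1, 7.4) and moved to about (11.3, 4.7).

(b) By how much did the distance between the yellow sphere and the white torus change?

+1.6

Before: roughly 2.3 units apart; after: 3.9. That's 1.6 units further apart.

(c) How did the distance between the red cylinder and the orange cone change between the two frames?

+1.5

The distance was about 4.5 in the first image and 6.0 in the second, so they moved 1.5 units further apart.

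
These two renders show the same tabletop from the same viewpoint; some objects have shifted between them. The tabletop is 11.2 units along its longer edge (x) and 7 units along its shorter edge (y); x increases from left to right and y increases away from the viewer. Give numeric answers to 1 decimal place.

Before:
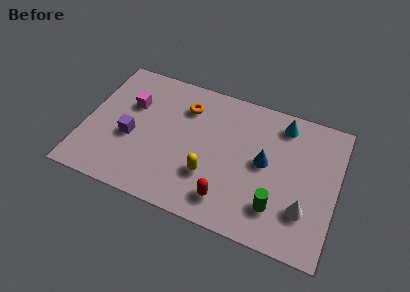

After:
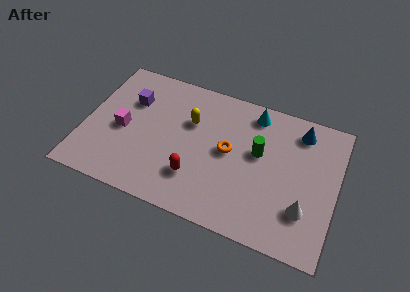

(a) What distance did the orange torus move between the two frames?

2.6

The orange torus moved from about (4.3, 5.3) to (6.4, 3.7), a distance of √(2.1² + 1.6²) ≈ 2.6.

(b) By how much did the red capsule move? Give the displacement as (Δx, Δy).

(-1.5, 0.6)

The red capsule started near (6.6, 1.3) and ended near (5.1, 1.9).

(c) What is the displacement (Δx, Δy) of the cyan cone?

(-1.3, 0.1)

From the two frames, the cyan cone sits at roughly (8.6, 5.9) before and (7.3, 6.0) after.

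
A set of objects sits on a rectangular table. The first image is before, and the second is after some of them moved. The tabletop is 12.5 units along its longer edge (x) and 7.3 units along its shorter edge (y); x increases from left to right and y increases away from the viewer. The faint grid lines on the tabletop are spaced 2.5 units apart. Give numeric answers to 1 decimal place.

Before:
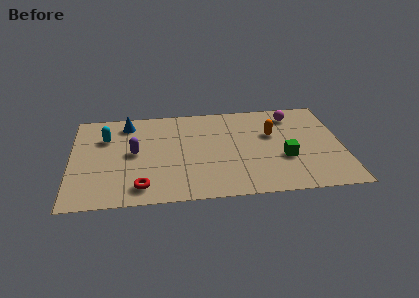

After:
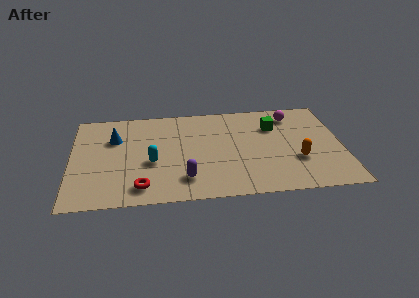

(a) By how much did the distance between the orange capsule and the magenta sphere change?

+1.8

They were about 1.7 units apart before and 3.5 after — 1.8 units further apart.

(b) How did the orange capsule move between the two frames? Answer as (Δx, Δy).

(1.1, -2.1)

The orange capsule was at about (9.3, 4.6) and moved to about (10.4, 2.5).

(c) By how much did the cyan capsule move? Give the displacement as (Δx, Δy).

(2.1, -2.1)

The cyan capsule was at about (1.6, 5.1) and moved to about (3.7, 3.0).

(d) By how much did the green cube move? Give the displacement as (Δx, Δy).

(-0.4, 2.5)

From the two frames, the green cube sits at roughly (9.8, 2.7) before and (9.4, 5.2) after.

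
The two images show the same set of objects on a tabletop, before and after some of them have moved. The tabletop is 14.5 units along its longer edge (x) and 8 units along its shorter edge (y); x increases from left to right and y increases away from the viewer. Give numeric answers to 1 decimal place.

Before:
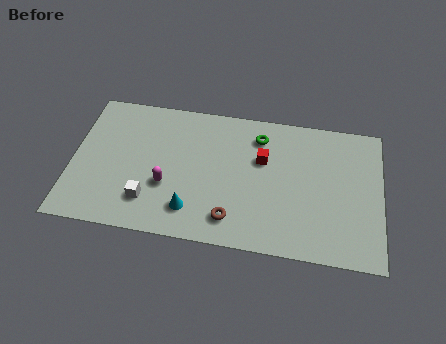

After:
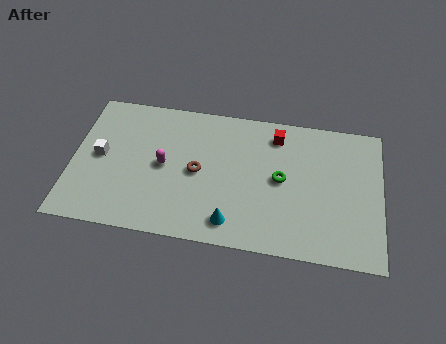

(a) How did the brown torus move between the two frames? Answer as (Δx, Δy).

(-1.7, 2.4)

The brown torus was at about (7.6, 1.5) and moved to about (5.9, 3.9).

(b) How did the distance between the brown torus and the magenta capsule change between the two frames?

-1.8

They were about 3.4 units apart before and 1.6 after — 1.8 units closer together.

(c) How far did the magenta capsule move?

1.1

The magenta capsule moved from about (4.5, 2.9) to (4.3, 4.0), a distance of √(0.2² + 1.1²) ≈ 1.1.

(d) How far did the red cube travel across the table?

1.6

The red cube was near (8.9, 5.1) before and (9.5, 6.6) after, so it travelled √(0.6² + 1.5²) ≈ 1.6 units.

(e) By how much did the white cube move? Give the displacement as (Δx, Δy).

(-2.4, 2.2)

The white cube was at about (3.7, 1.9) and moved to about (1.3, 4.1).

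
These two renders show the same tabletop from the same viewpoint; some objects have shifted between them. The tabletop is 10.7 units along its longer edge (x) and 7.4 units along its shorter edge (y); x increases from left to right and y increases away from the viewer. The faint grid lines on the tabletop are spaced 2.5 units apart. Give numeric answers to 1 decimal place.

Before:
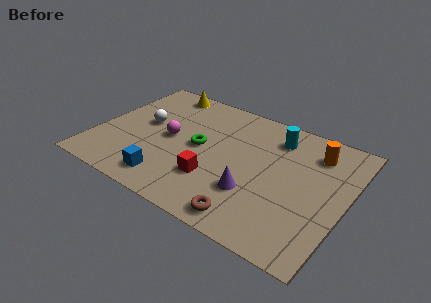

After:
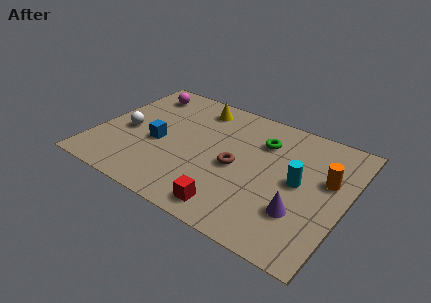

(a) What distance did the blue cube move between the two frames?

2.2

The blue cube moved from about (3.5, 1.2) to (2.7, 3.2), a distance of √(0.8² + 2.0²) ≈ 2.2.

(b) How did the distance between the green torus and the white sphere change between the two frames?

+3.5

They were about 2.5 units apart before and 6.0 after — 3.5 units further apart.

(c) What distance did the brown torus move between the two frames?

2.7

The brown torus moved from about (7.1, 0.9) to (6.1, 3.4), a distance of √(1.0² + 2.5²) ≈ 2.7.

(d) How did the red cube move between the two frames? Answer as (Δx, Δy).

(1.0, -1.2)

The red cube started near (5.3, 2.2) and ended near (6.3, 1.0).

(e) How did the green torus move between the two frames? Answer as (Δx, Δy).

(2.5, 1.6)

The green torus was at about (4.4, 3.8) and moved to about (6.9, 5.4).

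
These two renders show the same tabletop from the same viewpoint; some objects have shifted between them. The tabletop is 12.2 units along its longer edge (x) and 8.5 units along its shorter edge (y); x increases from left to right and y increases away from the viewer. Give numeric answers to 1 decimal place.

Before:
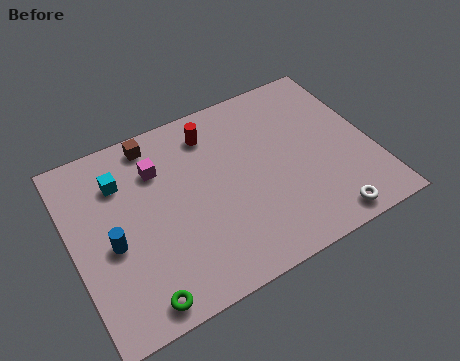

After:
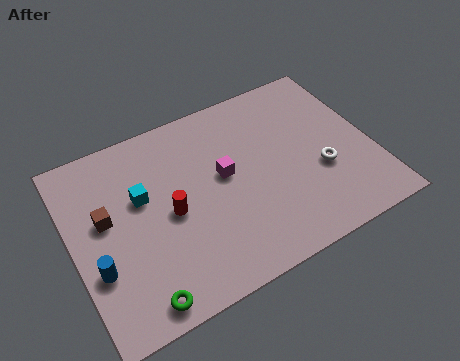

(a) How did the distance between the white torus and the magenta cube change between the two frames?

-4.0

Before: roughly 8.1 units apart; after: 4.1. That's 4.0 units closer together.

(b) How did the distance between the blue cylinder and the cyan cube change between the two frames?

+0.4

Before: roughly 2.7 units apart; after: 3.1. That's 0.4 units further apart.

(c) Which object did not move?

the green torus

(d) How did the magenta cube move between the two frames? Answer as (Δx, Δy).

(2.5, -1.5)

The magenta cube was at about (3.7, 6.2) and moved to about (6.2, 4.7).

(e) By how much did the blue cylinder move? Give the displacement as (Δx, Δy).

(-0.7, -0.8)

The blue cylinder was at about (1.5, 3.7) and moved to about (0.8, 2.9).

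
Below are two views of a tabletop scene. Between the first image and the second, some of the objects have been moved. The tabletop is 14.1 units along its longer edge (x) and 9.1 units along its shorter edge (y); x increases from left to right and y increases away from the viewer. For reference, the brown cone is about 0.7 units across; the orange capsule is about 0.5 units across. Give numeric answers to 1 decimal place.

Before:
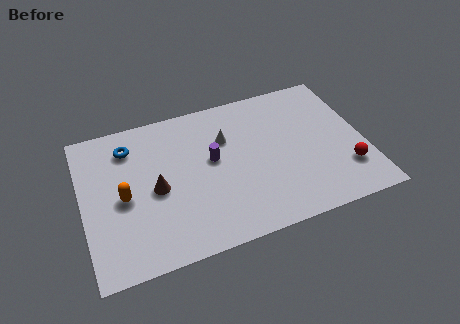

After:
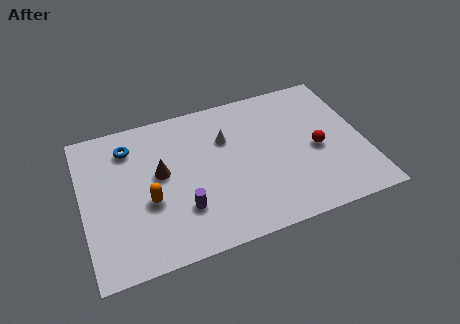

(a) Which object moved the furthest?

the purple cylinder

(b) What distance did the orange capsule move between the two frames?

1.3

From (2.0, 4.2) to (3.2, 3.6), the orange capsule covered √(1.2² + 0.6²) ≈ 1.3 units.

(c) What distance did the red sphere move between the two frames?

2.1

From (13.0, 2.4) to (11.7, 4.1), the red sphere covered √(1.3² + 1.7²) ≈ 2.1 units.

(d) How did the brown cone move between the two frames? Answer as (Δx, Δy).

(0.3, 0.9)

The brown cone started near (3.6, 4.2) and ended near (3.9, 5.1).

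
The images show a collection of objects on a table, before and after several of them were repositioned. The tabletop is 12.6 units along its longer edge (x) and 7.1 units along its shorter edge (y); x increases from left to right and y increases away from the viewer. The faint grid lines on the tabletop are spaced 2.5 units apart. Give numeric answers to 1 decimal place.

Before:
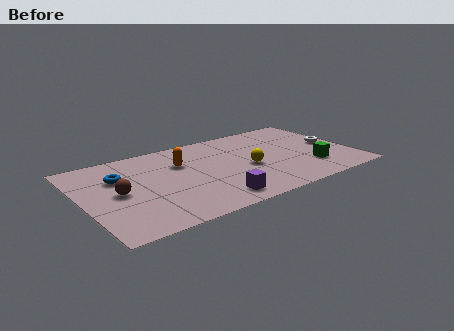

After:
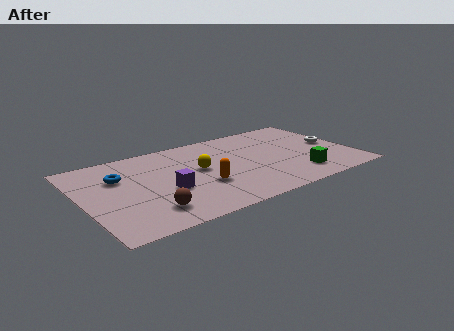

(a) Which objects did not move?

the white torus and the blue torus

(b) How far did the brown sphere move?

2.3

From (1.6, 3.5) to (2.7, 1.5), the brown sphere covered √(1.1² + 2.0²) ≈ 2.3 units.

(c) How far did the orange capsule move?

2.4

The orange capsule moved from about (4.7, 4.8) to (5.3, 2.5), a distance of √(0.6² + 2.3²) ≈ 2.4.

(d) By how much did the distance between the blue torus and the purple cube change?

-2.5

They were about 5.3 units apart before and 2.8 after — 2.5 units closer together.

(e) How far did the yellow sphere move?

2.3

From (7.6, 3.1) to (5.4, 3.9), the yellow sphere covered √(2.2² + 0.8²) ≈ 2.3 units.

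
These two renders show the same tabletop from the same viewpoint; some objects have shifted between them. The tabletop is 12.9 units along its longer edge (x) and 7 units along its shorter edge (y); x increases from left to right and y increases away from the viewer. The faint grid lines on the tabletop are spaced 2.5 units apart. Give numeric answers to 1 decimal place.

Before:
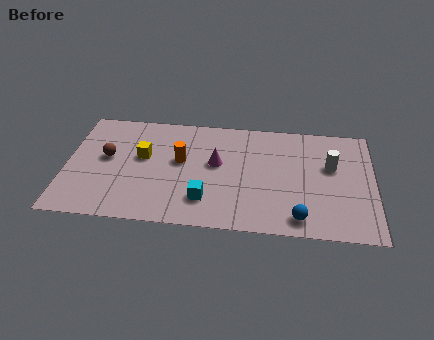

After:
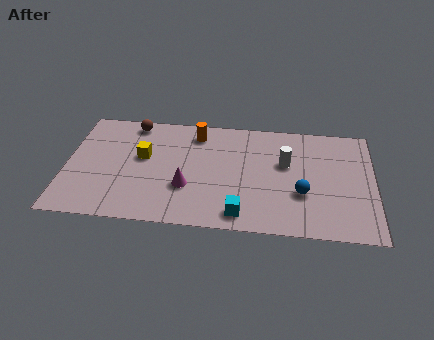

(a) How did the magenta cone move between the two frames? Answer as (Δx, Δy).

(-1.2, -1.6)

The magenta cone started near (6.3, 4.0) and ended near (5.1, 2.4).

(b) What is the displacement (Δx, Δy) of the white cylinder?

(-1.9, 0.0)

The white cylinder started near (11.1, 4.3) and ended near (9.2, 4.3).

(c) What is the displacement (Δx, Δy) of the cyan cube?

(1.5, -0.7)

The cyan cube was at about (5.9, 1.7) and moved to about (7.4, 1.0).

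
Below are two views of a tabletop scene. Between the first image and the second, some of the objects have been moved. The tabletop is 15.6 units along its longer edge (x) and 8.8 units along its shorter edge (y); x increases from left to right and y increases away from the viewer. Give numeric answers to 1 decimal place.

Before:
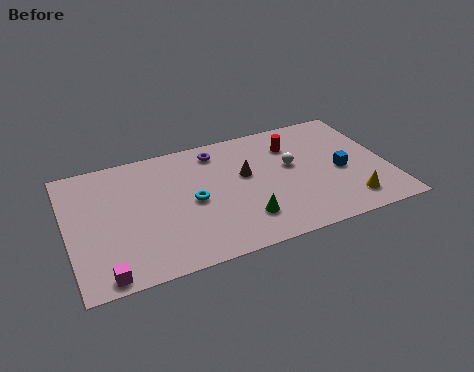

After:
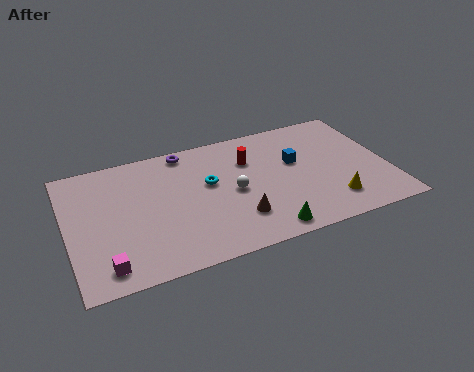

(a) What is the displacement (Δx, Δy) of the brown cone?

(-0.7, -2.9)

From the two frames, the brown cone sits at roughly (8.7, 5.2) before and (8.0, 2.3) after.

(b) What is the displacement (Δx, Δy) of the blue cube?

(-2.1, 1.4)

From the two frames, the blue cube sits at roughly (13.3, 3.9) before and (11.2, 5.3) after.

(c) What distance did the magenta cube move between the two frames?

0.5

From (1.5, 0.8) to (1.6, 1.3), the magenta cube covered √(0.1² + 0.5²) ≈ 0.5 units.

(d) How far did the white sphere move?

3.1

The white sphere moved from about (11.0, 5.1) to (8.0, 4.2), a distance of √(3.0² + 0.9²) ≈ 3.1.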